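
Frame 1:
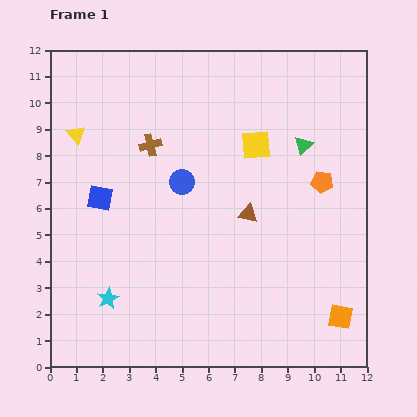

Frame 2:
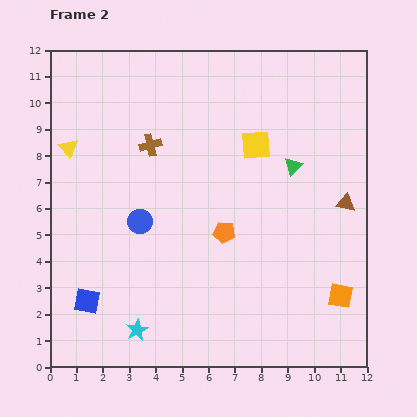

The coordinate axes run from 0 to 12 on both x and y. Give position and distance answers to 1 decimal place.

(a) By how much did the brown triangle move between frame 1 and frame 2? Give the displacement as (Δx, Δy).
(3.7, 0.4)

The brown triangle was at (7.5, 5.8) in frame 1 and (11.2, 6.2) in frame 2.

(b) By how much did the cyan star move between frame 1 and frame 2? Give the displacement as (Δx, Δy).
(1.1, -1.2)

The cyan star was at (2.2, 2.6) in frame 1 and (3.3, 1.4) in frame 2.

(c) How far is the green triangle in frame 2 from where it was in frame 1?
0.9

The green triangle moved from (9.6, 8.4) to (9.2, 7.6), a distance of √(0.4² + 0.8²) ≈ 0.9.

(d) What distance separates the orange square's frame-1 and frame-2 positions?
0.8

The orange square moved from (11.0, 1.9) to (11.0, 2.7), a distance of √(0.0² + 0.8²) ≈ 0.8.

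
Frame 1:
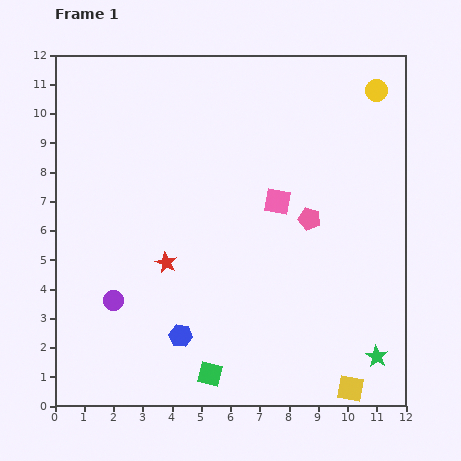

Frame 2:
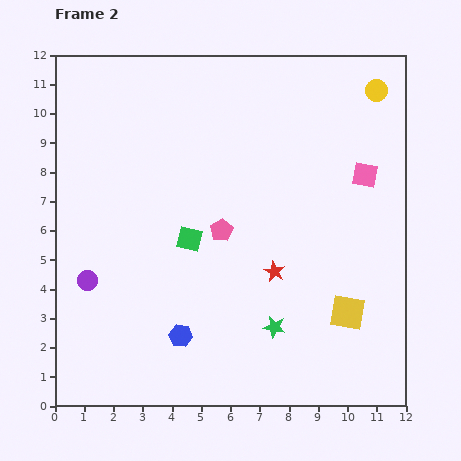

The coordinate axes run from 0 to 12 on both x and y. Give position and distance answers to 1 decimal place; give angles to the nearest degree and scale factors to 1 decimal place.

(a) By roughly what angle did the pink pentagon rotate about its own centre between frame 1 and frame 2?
27° clockwise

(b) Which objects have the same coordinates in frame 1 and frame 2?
the blue hexagon, the yellow circle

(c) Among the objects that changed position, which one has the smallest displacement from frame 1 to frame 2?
the purple circle

(moved 1.1)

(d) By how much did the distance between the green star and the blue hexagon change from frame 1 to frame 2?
-3.5

Distance in frame 1: 6.7. Distance in frame 2: 3.2.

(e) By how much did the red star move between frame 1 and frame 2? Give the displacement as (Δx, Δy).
(3.7, -0.3)

The red star was at (3.8, 4.9) in frame 1 and (7.5, 4.6) in frame 2.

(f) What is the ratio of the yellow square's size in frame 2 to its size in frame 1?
1.3×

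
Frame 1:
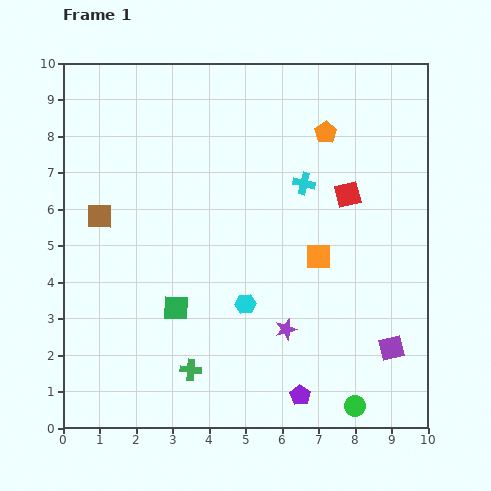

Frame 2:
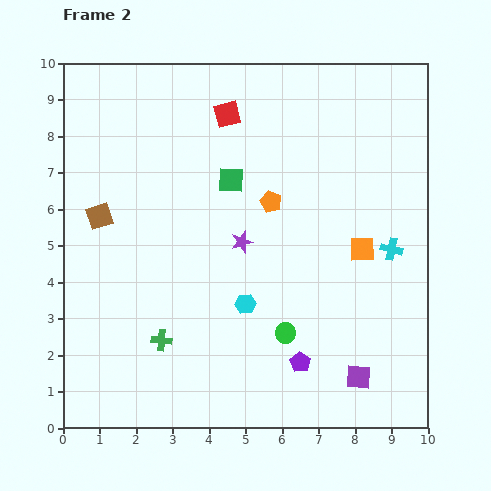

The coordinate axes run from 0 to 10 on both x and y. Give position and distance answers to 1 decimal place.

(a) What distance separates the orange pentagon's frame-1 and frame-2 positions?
2.4

The orange pentagon moved from (7.2, 8.1) to (5.7, 6.2), a distance of √(1.5² + 1.9²) ≈ 2.4.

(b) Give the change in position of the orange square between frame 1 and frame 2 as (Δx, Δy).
(1.2, 0.2)

The orange square was at (7.0, 4.7) in frame 1 and (8.2, 4.9) in frame 2.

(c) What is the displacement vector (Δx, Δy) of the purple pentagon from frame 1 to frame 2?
(0.0, 0.9)

The purple pentagon was at (6.5, 0.9) in frame 1 and (6.5, 1.8) in frame 2.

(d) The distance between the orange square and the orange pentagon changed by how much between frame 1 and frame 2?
-0.6

Distance in frame 1: 3.4. Distance in frame 2: 2.8.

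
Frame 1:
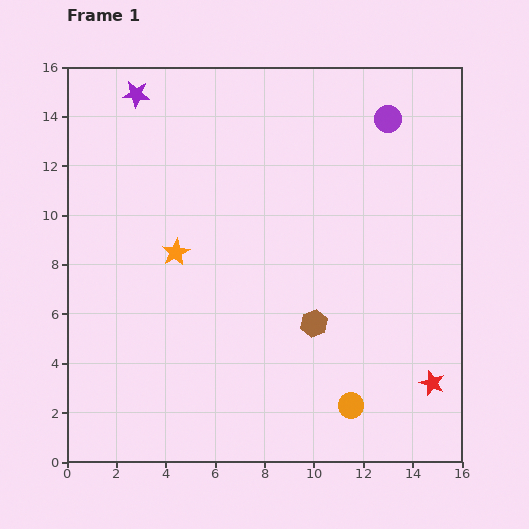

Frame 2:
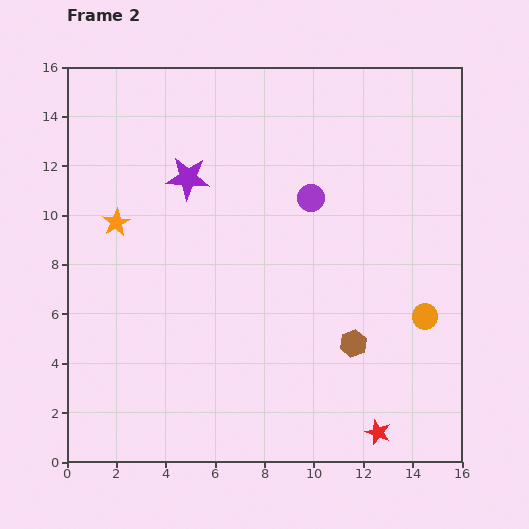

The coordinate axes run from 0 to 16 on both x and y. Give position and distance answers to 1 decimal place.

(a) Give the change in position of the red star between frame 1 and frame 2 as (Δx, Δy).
(-2.2, -2.0)

The red star was at (14.8, 3.2) in frame 1 and (12.6, 1.2) in frame 2.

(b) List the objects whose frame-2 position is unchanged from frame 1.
none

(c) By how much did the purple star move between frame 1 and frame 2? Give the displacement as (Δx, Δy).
(2.1, -3.4)

The purple star was at (2.8, 14.9) in frame 1 and (4.9, 11.5) in frame 2.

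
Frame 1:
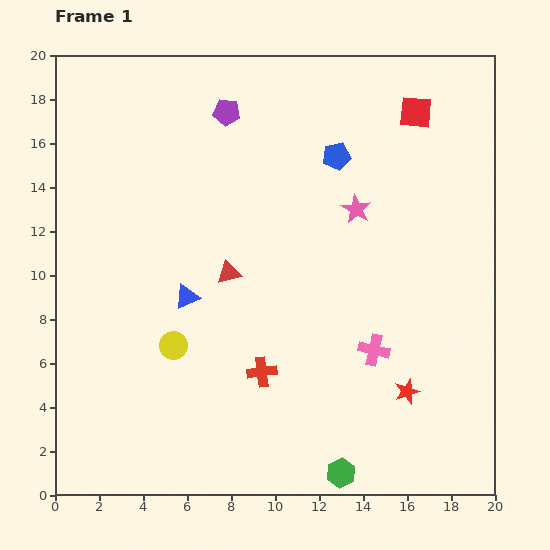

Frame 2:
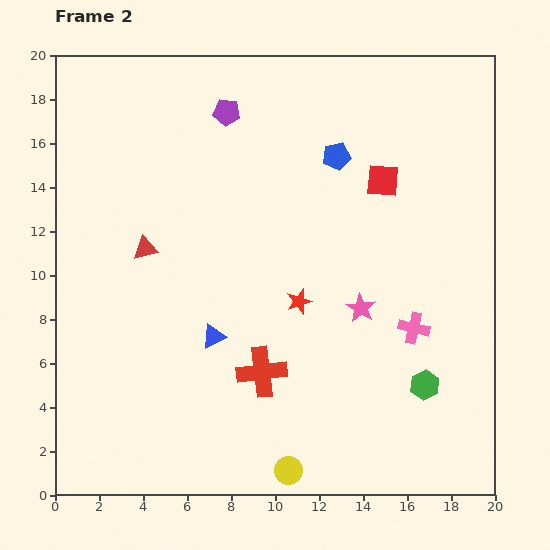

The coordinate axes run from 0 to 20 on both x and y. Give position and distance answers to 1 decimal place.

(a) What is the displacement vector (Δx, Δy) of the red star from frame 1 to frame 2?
(-4.9, 4.1)

The red star was at (16.0, 4.7) in frame 1 and (11.1, 8.8) in frame 2.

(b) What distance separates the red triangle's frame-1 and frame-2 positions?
4.0

The red triangle moved from (7.9, 10.1) to (4.1, 11.2), a distance of √(3.8² + 1.1²) ≈ 4.0.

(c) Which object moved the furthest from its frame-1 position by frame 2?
the yellow circle

(moved 7.7; next 6.4)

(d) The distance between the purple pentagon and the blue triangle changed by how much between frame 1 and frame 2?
+1.6

Distance in frame 1: 8.6. Distance in frame 2: 10.2.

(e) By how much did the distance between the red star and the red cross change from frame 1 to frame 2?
-3.1

Distance in frame 1: 6.7. Distance in frame 2: 3.6.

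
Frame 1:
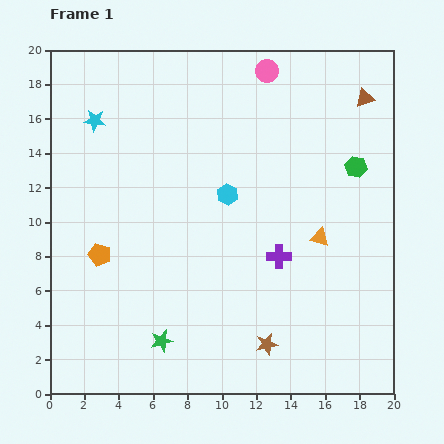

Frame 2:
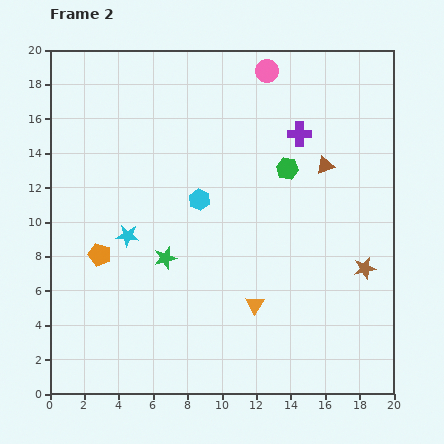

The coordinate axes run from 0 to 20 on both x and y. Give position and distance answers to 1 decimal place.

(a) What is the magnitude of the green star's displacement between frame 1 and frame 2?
4.8

The green star moved from (6.5, 3.1) to (6.7, 7.9), a distance of √(0.2² + 4.8²) ≈ 4.8.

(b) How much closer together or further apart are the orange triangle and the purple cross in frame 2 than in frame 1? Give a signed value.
+7.6

Distance in frame 1: 2.6. Distance in frame 2: 10.2.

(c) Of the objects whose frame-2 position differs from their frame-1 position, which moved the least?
the cyan hexagon

(moved 1.6)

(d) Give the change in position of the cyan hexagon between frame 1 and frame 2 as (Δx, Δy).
(-1.6, -0.3)

The cyan hexagon was at (10.3, 11.6) in frame 1 and (8.7, 11.3) in frame 2.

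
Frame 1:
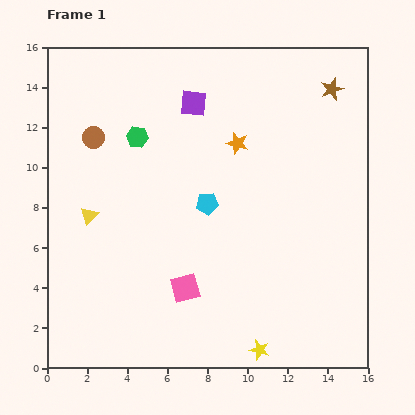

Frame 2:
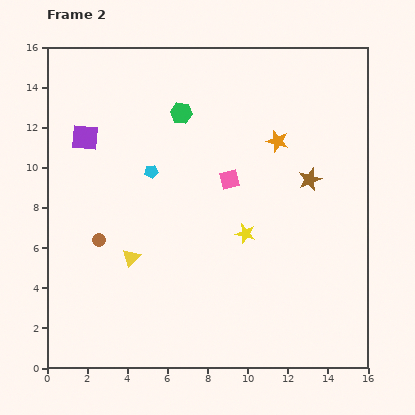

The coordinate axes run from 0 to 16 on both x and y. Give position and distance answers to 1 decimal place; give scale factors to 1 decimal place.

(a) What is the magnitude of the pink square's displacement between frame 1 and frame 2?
5.8

The pink square moved from (6.9, 4.0) to (9.1, 9.4), a distance of √(2.2² + 5.4²) ≈ 5.8.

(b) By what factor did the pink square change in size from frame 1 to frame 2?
0.7×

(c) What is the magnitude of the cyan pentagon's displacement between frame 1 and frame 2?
3.2

The cyan pentagon moved from (8.0, 8.2) to (5.2, 9.8), a distance of √(2.8² + 1.6²) ≈ 3.2.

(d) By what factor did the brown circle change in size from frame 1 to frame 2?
0.6×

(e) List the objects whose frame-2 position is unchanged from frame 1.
none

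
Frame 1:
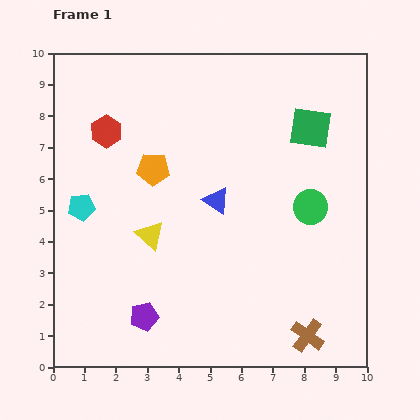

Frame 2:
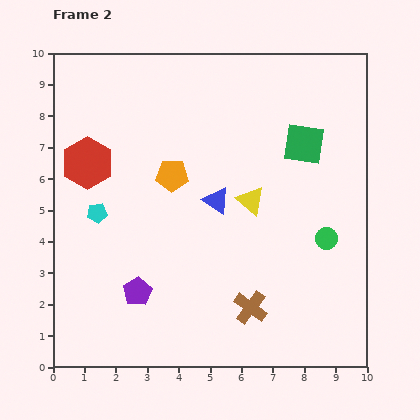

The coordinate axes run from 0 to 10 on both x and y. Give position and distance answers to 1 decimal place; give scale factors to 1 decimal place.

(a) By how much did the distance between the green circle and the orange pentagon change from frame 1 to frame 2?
+0.2

Distance in frame 1: 5.1. Distance in frame 2: 5.3.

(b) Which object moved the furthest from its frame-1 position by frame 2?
the yellow triangle

(moved 3.4; next 2.0)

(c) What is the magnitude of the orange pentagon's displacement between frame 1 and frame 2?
0.6

The orange pentagon moved from (3.2, 6.3) to (3.8, 6.1), a distance of √(0.6² + 0.2²) ≈ 0.6.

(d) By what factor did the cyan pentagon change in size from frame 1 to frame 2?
0.7×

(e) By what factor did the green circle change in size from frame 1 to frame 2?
0.6×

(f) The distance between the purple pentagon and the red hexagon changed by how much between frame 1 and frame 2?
-1.6

Distance in frame 1: 6.0. Distance in frame 2: 4.4.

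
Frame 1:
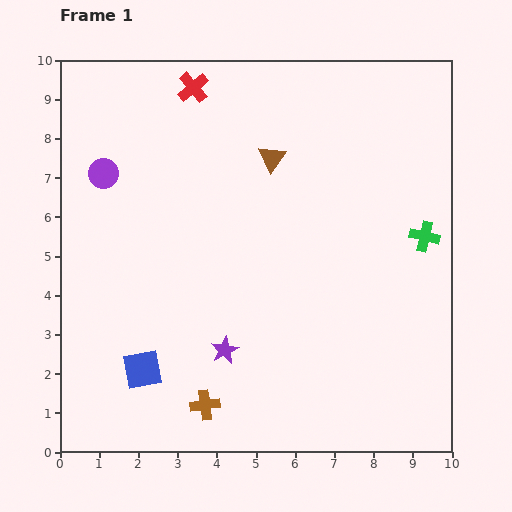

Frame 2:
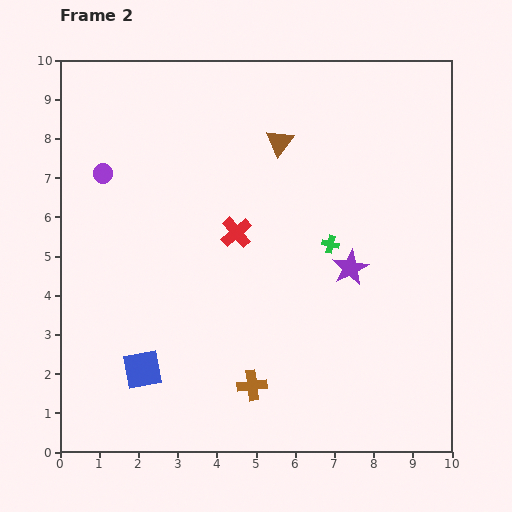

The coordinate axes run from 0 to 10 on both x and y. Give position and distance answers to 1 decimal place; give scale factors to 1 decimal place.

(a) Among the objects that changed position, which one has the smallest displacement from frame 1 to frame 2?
the brown triangle

(moved 0.4)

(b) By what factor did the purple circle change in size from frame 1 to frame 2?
0.7×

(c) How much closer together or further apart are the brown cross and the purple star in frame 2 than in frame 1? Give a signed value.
+2.4

Distance in frame 1: 1.5. Distance in frame 2: 3.9.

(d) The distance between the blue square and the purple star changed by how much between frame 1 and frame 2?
+3.7

Distance in frame 1: 2.2. Distance in frame 2: 5.9.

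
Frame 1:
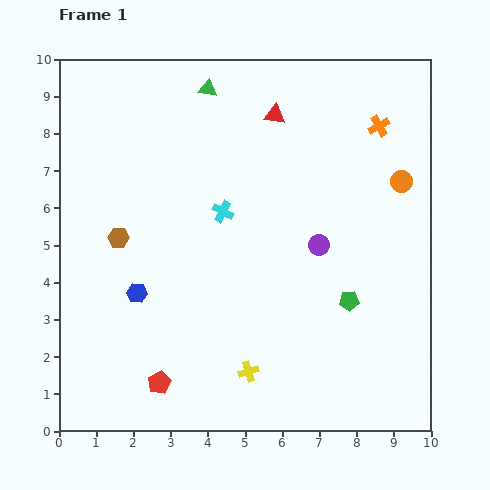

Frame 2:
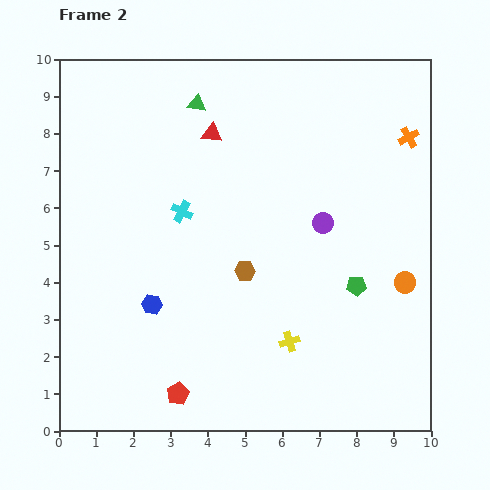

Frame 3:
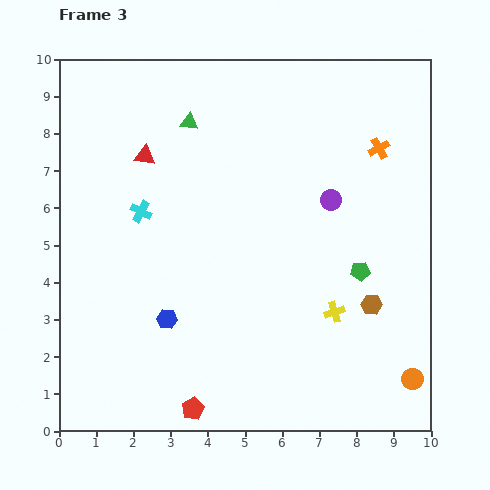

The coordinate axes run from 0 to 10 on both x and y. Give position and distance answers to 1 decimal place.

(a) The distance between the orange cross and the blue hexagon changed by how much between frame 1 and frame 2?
+0.3

Distance in frame 1: 7.9. Distance in frame 2: 8.2.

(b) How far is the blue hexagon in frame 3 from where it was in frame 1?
1.1

The blue hexagon moved from (2.1, 3.7) to (2.9, 3.0), a distance of √(0.8² + 0.7²) ≈ 1.1.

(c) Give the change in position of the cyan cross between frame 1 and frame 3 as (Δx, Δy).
(-2.2, 0.0)

The cyan cross was at (4.4, 5.9) in frame 1 and (2.2, 5.9) in frame 3.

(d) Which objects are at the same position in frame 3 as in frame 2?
none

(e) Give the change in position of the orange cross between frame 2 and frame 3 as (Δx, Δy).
(-0.8, -0.3)

The orange cross was at (9.4, 7.9) in frame 2 and (8.6, 7.6) in frame 3.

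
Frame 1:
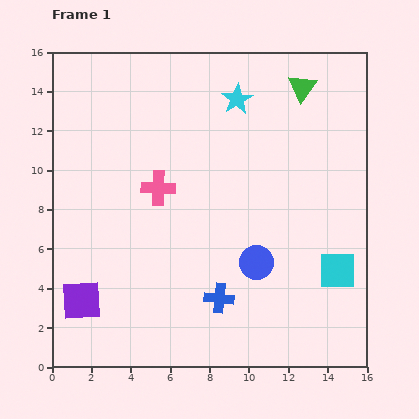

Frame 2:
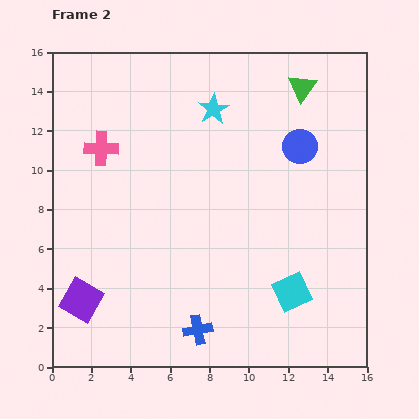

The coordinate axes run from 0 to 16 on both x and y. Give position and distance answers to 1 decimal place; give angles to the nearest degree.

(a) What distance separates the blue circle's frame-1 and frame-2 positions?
6.3

The blue circle moved from (10.4, 5.3) to (12.6, 11.2), a distance of √(2.2² + 5.9²) ≈ 6.3.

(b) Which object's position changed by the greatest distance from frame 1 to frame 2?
the blue circle

(moved 6.3; next 3.5)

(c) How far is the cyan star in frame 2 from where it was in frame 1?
1.3

The cyan star moved from (9.4, 13.6) to (8.2, 13.1), a distance of √(1.2² + 0.5²) ≈ 1.3.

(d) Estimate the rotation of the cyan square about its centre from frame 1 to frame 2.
25° counter-clockwise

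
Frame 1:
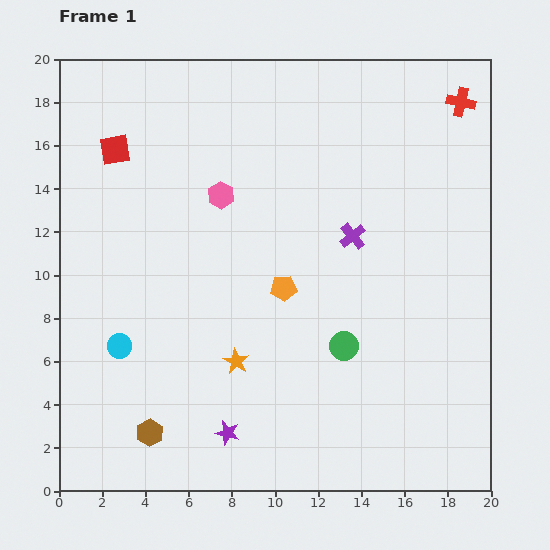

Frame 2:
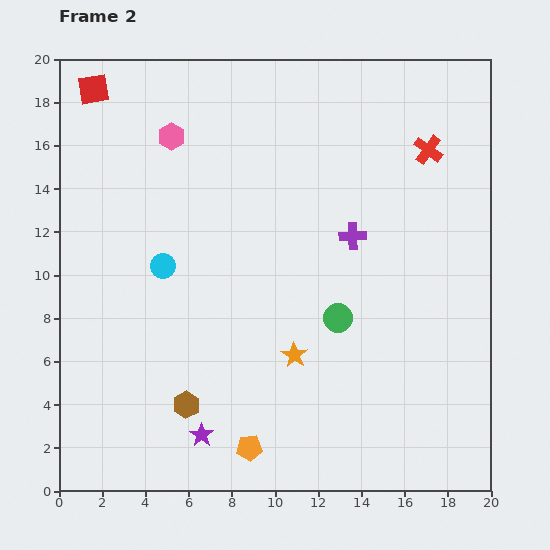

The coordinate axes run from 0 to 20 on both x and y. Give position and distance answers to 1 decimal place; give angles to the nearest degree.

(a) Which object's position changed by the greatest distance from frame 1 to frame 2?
the orange pentagon

(moved 7.6; next 4.2)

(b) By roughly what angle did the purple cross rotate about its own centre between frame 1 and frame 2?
37° clockwise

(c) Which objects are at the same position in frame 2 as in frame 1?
the purple cross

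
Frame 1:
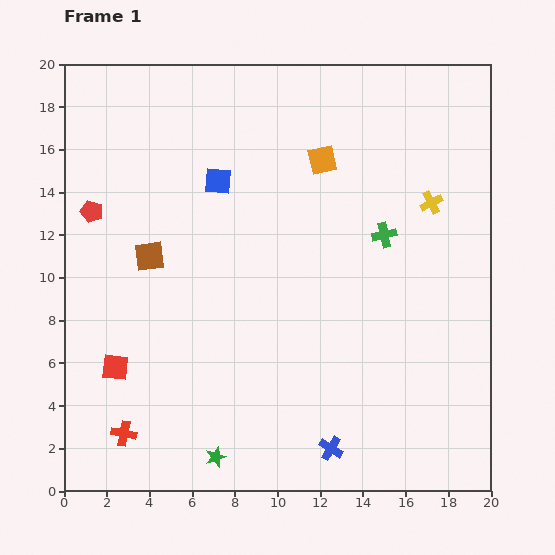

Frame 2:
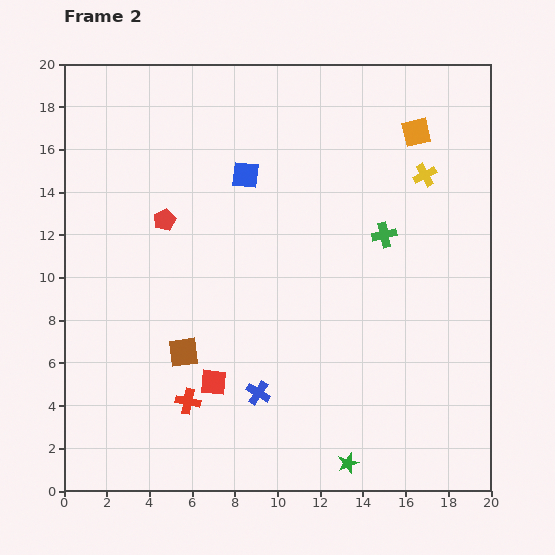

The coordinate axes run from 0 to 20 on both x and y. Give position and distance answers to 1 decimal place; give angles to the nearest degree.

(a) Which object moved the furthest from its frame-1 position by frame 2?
the green star

(moved 6.2; next 4.8)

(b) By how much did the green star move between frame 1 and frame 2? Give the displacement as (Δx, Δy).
(6.2, -0.3)

The green star was at (7.1, 1.6) in frame 1 and (13.3, 1.3) in frame 2.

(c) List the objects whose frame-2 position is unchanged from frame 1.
the green cross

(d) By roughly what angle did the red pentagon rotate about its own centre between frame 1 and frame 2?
30° clockwise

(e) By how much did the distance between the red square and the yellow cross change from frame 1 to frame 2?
-2.8

Distance in frame 1: 16.7. Distance in frame 2: 13.9.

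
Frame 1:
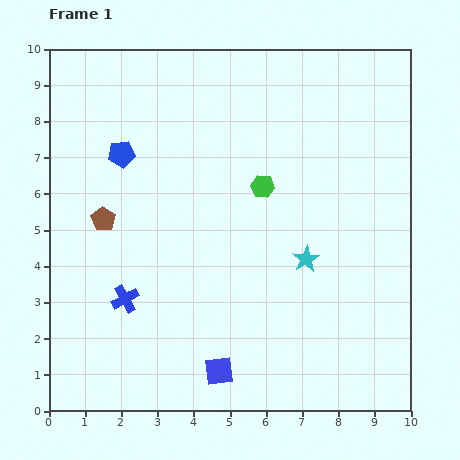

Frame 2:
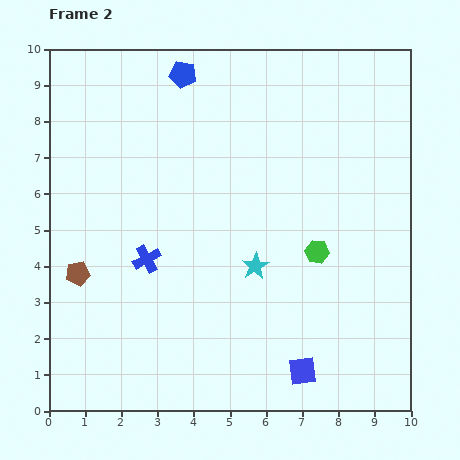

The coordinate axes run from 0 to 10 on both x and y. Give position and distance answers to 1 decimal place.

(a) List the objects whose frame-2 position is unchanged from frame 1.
none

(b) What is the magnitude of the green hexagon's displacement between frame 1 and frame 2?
2.3

The green hexagon moved from (5.9, 6.2) to (7.4, 4.4), a distance of √(1.5² + 1.8²) ≈ 2.3.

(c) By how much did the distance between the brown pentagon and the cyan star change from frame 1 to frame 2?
-0.8

Distance in frame 1: 5.7. Distance in frame 2: 4.9.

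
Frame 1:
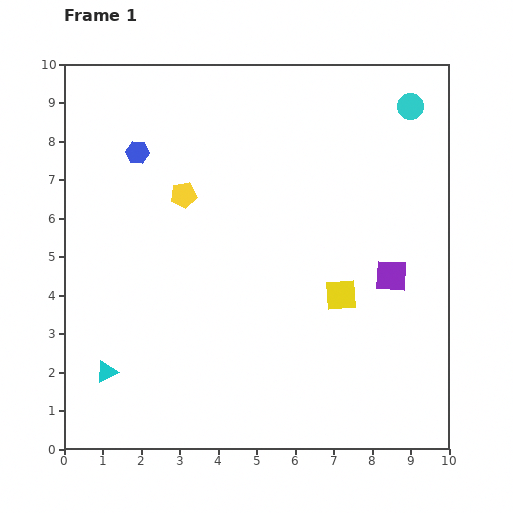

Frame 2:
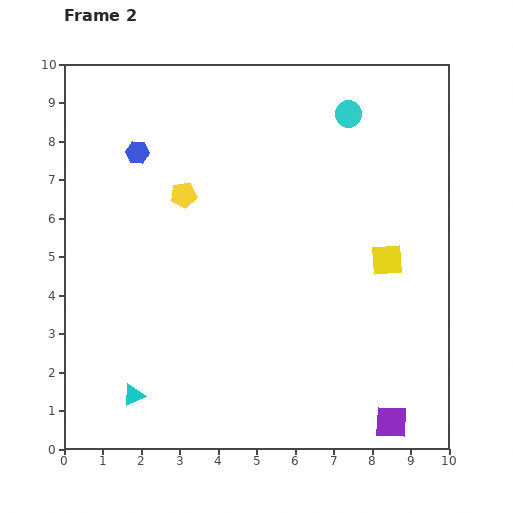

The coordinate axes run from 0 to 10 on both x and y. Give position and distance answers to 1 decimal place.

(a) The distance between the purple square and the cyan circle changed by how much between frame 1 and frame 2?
+3.7

Distance in frame 1: 4.4. Distance in frame 2: 8.1.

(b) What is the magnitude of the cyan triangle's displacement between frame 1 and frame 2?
0.9

The cyan triangle moved from (1.1, 2.0) to (1.8, 1.4), a distance of √(0.7² + 0.6²) ≈ 0.9.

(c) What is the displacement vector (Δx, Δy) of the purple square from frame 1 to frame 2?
(0.0, -3.8)

The purple square was at (8.5, 4.5) in frame 1 and (8.5, 0.7) in frame 2.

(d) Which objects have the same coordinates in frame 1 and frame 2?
the blue hexagon, the yellow pentagon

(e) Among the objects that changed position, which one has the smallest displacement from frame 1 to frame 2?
the cyan triangle

(moved 0.9)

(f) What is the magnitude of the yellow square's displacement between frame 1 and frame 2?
1.5

The yellow square moved from (7.2, 4.0) to (8.4, 4.9), a distance of √(1.2² + 0.9²) ≈ 1.5.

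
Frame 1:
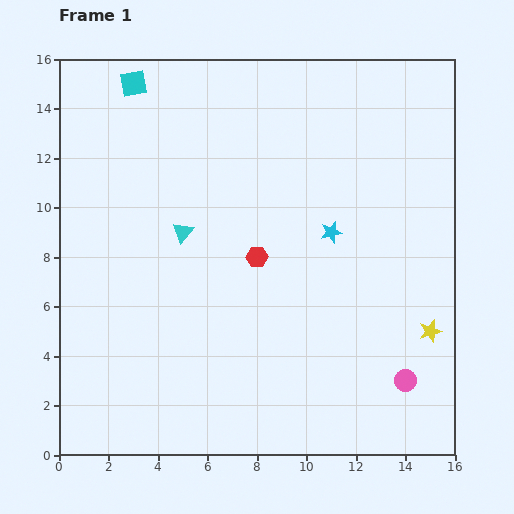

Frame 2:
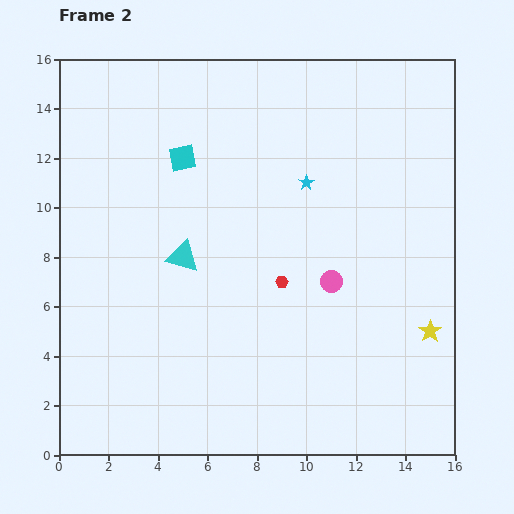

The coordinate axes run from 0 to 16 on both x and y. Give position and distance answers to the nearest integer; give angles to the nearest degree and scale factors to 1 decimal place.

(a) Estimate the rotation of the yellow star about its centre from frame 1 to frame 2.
17° counter-clockwise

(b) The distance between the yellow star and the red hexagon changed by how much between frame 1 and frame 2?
-2

Distance in frame 1: 8. Distance in frame 2: 6.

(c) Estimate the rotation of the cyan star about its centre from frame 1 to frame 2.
19° counter-clockwise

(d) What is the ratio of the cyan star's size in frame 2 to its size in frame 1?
0.7×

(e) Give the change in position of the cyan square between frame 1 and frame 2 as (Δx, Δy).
(2, -3)

The cyan square was at (3, 15) in frame 1 and (5, 12) in frame 2.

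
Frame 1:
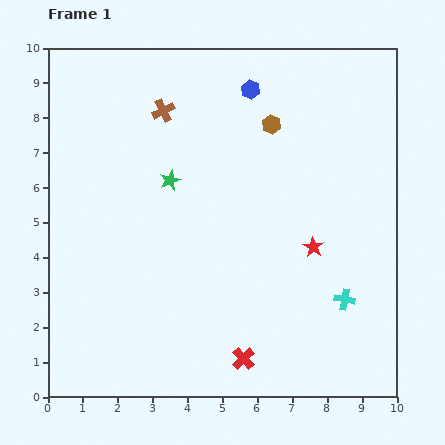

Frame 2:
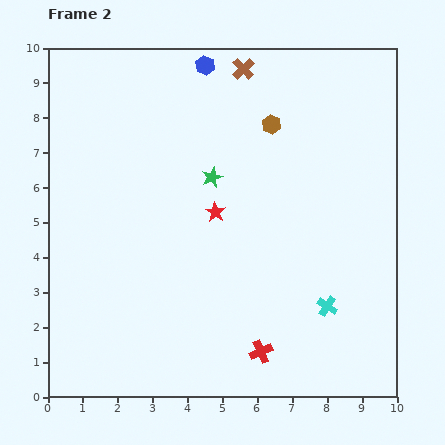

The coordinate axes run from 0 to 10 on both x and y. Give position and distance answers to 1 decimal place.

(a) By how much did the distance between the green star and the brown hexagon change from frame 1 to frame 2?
-1.0

Distance in frame 1: 3.3. Distance in frame 2: 2.3.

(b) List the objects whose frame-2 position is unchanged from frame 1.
the brown hexagon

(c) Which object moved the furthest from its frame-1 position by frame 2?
the red star

(moved 3.0; next 2.6)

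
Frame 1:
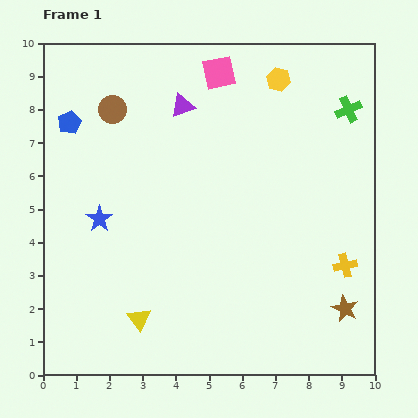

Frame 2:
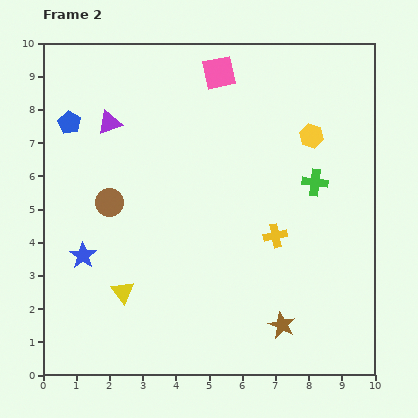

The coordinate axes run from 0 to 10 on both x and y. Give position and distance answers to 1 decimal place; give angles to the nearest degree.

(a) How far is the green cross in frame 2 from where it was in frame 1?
2.4

The green cross moved from (9.2, 8.0) to (8.2, 5.8), a distance of √(1.0² + 2.2²) ≈ 2.4.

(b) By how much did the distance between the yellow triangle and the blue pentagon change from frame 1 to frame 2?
-1.0

Distance in frame 1: 6.3. Distance in frame 2: 5.3.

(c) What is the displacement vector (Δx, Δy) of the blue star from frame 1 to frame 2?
(-0.5, -1.1)

The blue star was at (1.7, 4.7) in frame 1 and (1.2, 3.6) in frame 2.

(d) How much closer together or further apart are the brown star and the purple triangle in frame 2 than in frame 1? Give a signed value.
+0.2

Distance in frame 1: 7.8. Distance in frame 2: 8.0.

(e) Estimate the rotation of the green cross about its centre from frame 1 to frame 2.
31° clockwise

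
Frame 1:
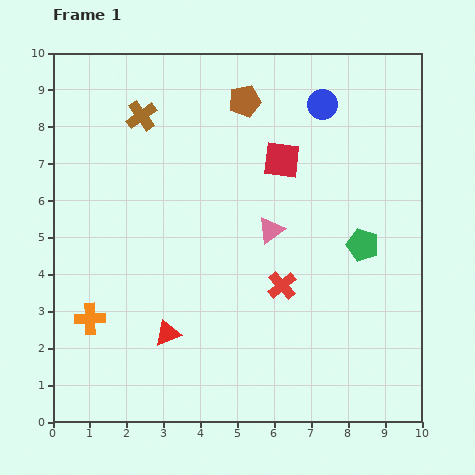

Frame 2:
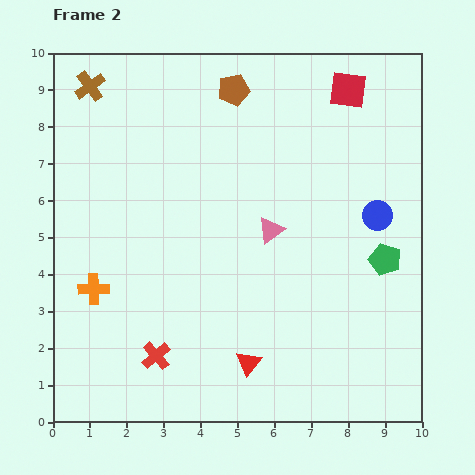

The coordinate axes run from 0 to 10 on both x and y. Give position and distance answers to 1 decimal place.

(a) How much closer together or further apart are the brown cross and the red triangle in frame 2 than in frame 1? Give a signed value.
+2.7

Distance in frame 1: 5.9. Distance in frame 2: 8.6.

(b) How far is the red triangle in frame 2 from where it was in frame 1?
2.3

The red triangle moved from (3.1, 2.4) to (5.3, 1.6), a distance of √(2.2² + 0.8²) ≈ 2.3.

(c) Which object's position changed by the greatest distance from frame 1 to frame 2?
the red cross

(moved 3.9; next 3.4)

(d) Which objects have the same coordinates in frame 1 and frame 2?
the pink triangle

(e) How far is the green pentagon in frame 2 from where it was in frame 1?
0.7

The green pentagon moved from (8.4, 4.8) to (9.0, 4.4), a distance of √(0.6² + 0.4²) ≈ 0.7.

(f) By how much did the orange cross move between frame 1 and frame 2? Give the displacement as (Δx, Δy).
(0.1, 0.8)

The orange cross was at (1.0, 2.8) in frame 1 and (1.1, 3.6) in frame 2.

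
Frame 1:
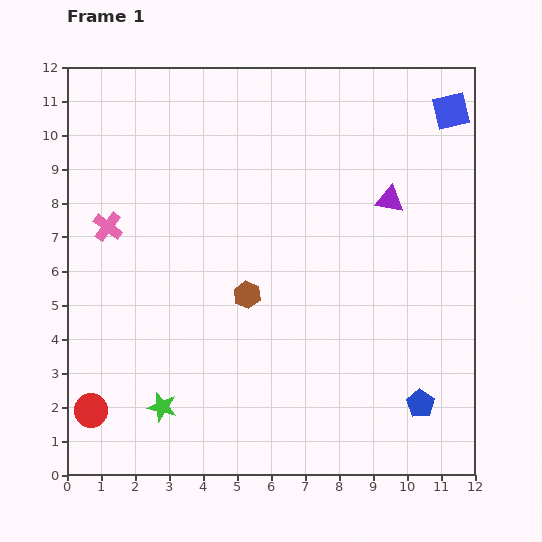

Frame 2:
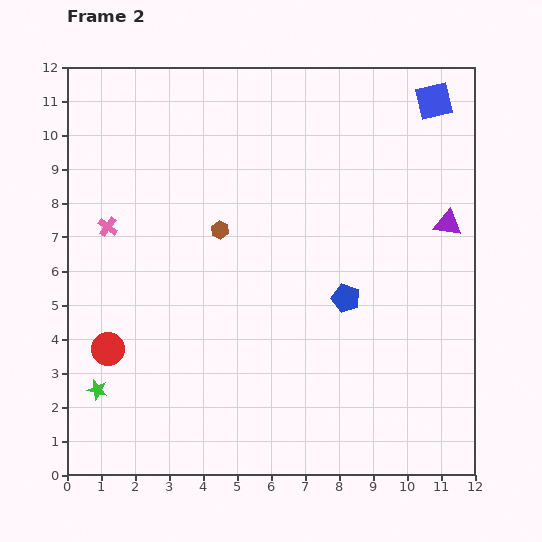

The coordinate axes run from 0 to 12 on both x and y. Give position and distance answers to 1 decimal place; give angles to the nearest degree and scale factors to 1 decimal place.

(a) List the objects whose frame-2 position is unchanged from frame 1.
the pink cross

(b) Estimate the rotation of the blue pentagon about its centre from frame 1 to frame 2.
15° counter-clockwise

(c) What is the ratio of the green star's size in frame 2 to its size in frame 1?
0.7×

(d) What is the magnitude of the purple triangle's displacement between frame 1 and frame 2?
1.8

The purple triangle moved from (9.5, 8.1) to (11.2, 7.4), a distance of √(1.7² + 0.7²) ≈ 1.8.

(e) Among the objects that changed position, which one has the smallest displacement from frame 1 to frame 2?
the blue square

(moved 0.6)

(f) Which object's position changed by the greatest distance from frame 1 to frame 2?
the blue pentagon

(moved 3.8; next 2.1)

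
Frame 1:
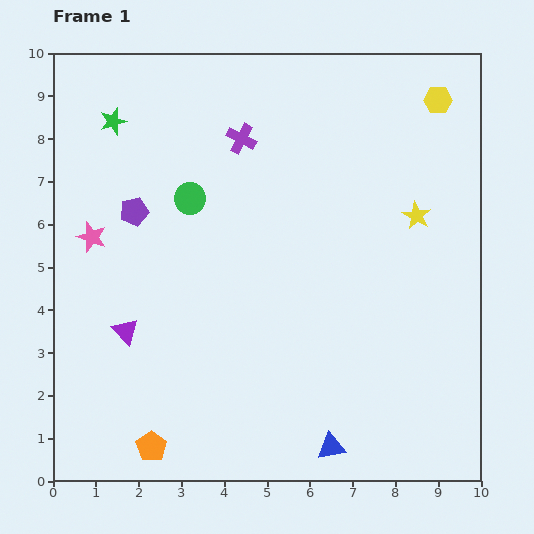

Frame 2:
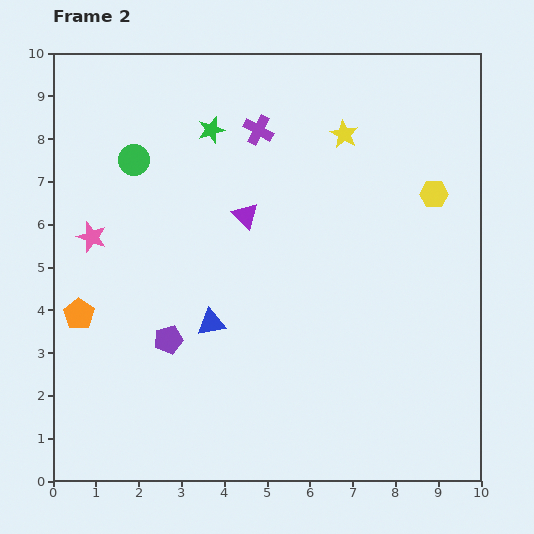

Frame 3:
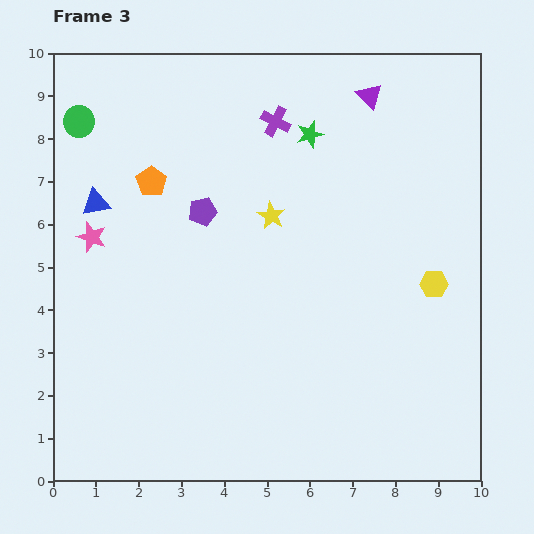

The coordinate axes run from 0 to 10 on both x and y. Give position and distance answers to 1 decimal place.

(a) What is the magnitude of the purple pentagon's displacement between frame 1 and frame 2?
3.1

The purple pentagon moved from (1.9, 6.3) to (2.7, 3.3), a distance of √(0.8² + 3.0²) ≈ 3.1.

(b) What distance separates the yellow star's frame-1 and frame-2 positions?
2.5

The yellow star moved from (8.5, 6.2) to (6.8, 8.1), a distance of √(1.7² + 1.9²) ≈ 2.5.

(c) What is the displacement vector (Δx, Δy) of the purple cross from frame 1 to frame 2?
(0.4, 0.2)

The purple cross was at (4.4, 8.0) in frame 1 and (4.8, 8.2) in frame 2.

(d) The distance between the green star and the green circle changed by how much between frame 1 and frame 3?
+2.9

Distance in frame 1: 2.5. Distance in frame 3: 5.4.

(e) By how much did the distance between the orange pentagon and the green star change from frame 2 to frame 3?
-1.4

Distance in frame 2: 5.3. Distance in frame 3: 3.9.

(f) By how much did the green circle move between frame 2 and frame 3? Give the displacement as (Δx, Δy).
(-1.3, 0.9)

The green circle was at (1.9, 7.5) in frame 2 and (0.6, 8.4) in frame 3.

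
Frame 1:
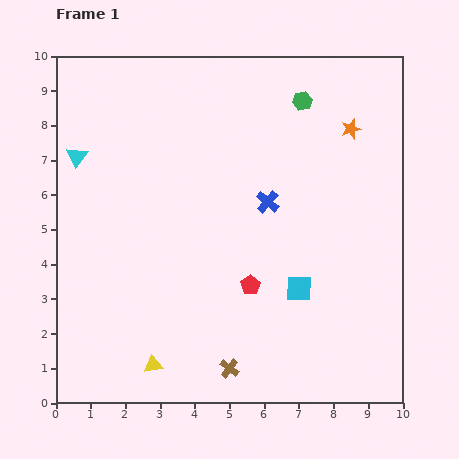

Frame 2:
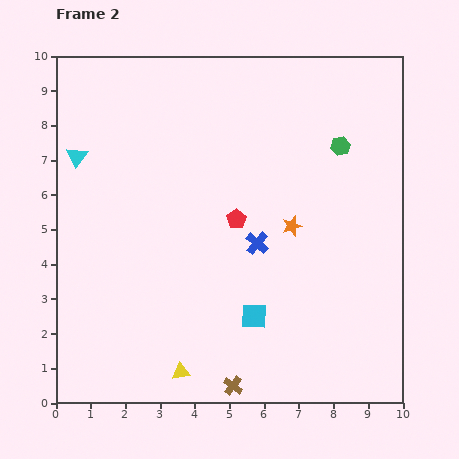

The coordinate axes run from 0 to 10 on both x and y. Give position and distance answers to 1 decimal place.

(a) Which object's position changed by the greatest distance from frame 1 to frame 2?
the orange star

(moved 3.3; next 1.9)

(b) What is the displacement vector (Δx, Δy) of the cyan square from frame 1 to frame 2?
(-1.3, -0.8)

The cyan square was at (7.0, 3.3) in frame 1 and (5.7, 2.5) in frame 2.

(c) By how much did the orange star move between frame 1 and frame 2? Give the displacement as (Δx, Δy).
(-1.7, -2.8)

The orange star was at (8.5, 7.9) in frame 1 and (6.8, 5.1) in frame 2.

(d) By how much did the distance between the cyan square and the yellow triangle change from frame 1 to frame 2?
-2.1

Distance in frame 1: 4.7. Distance in frame 2: 2.6.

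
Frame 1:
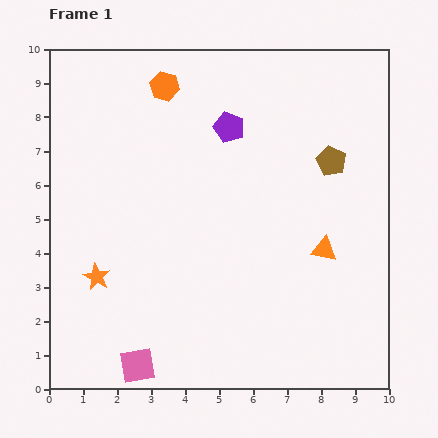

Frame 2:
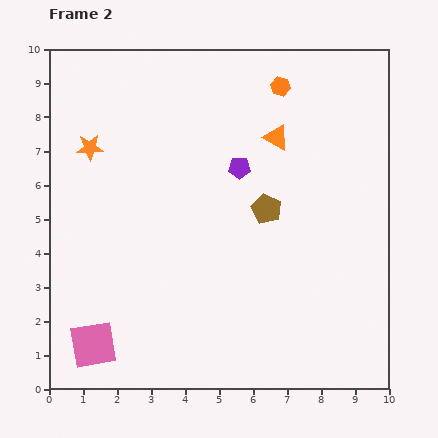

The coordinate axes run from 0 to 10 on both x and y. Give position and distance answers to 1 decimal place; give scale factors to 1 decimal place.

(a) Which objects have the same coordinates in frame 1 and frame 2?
none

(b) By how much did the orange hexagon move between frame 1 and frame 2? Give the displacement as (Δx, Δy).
(3.4, 0.0)

The orange hexagon was at (3.4, 8.9) in frame 1 and (6.8, 8.9) in frame 2.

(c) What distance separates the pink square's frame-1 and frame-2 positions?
1.4

The pink square moved from (2.6, 0.7) to (1.3, 1.3), a distance of √(1.3² + 0.6²) ≈ 1.4.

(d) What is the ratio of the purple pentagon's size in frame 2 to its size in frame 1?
0.7×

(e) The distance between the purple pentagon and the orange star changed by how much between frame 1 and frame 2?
-1.5

Distance in frame 1: 5.9. Distance in frame 2: 4.4.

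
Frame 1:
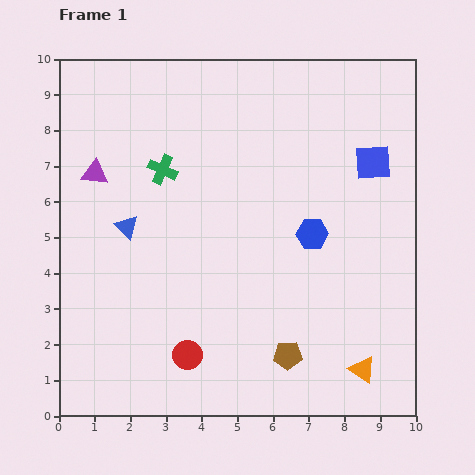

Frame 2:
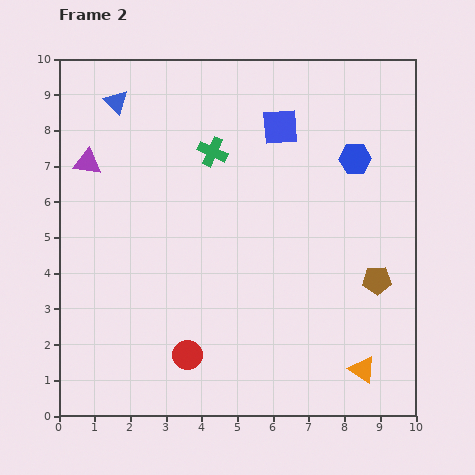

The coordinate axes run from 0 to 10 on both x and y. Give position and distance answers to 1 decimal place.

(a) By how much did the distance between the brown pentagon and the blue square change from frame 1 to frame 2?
-0.8

Distance in frame 1: 5.9. Distance in frame 2: 5.1.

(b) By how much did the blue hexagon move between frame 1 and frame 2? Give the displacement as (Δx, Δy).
(1.2, 2.1)

The blue hexagon was at (7.1, 5.1) in frame 1 and (8.3, 7.2) in frame 2.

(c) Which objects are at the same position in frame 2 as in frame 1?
the orange triangle, the red circle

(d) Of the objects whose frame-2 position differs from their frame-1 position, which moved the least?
the purple triangle

(moved 0.4)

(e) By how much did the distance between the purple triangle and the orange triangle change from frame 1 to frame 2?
+0.3

Distance in frame 1: 9.3. Distance in frame 2: 9.6.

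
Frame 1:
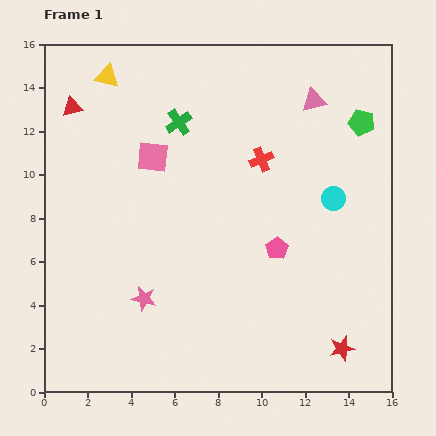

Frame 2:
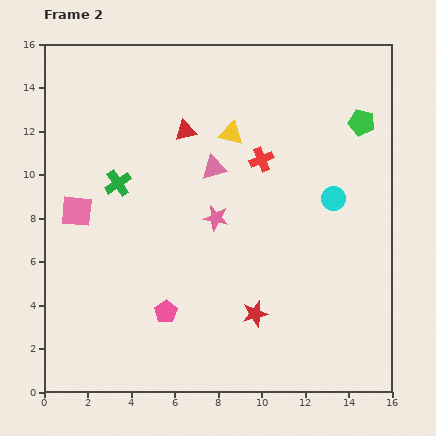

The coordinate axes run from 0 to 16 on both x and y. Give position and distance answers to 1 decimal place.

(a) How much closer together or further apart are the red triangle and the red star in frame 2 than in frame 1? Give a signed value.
-7.6

Distance in frame 1: 16.6. Distance in frame 2: 9.0.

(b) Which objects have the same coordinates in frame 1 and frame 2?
the cyan circle, the red cross, the green pentagon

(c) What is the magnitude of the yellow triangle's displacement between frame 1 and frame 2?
6.3

The yellow triangle moved from (2.9, 14.5) to (8.6, 11.9), a distance of √(5.7² + 2.6²) ≈ 6.3.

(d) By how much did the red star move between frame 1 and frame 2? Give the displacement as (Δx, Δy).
(-4.0, 1.6)

The red star was at (13.7, 2.0) in frame 1 and (9.7, 3.6) in frame 2.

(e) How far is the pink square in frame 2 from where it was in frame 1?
4.3

The pink square moved from (5.0, 10.8) to (1.5, 8.3), a distance of √(3.5² + 2.5²) ≈ 4.3.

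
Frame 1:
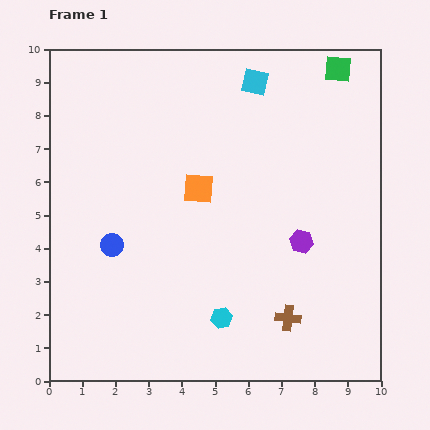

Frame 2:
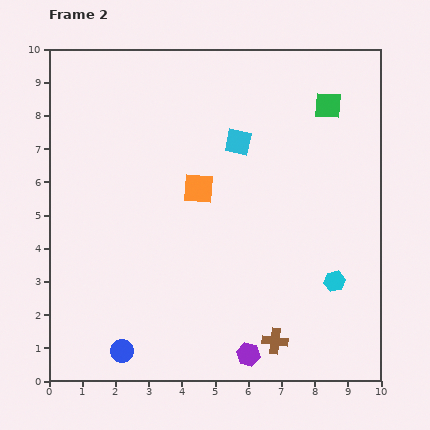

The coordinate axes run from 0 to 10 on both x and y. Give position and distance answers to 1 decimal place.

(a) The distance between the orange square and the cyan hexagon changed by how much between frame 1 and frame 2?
+1.0

Distance in frame 1: 4.0. Distance in frame 2: 5.0.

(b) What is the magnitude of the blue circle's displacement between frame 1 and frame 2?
3.2

The blue circle moved from (1.9, 4.1) to (2.2, 0.9), a distance of √(0.3² + 3.2²) ≈ 3.2.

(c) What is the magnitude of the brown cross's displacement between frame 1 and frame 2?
0.8

The brown cross moved from (7.2, 1.9) to (6.8, 1.2), a distance of √(0.4² + 0.7²) ≈ 0.8.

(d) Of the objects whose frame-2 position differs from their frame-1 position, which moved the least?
the brown cross

(moved 0.8)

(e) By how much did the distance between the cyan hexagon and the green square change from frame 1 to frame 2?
-3.0

Distance in frame 1: 8.3. Distance in frame 2: 5.3.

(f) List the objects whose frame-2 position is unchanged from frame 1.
the orange square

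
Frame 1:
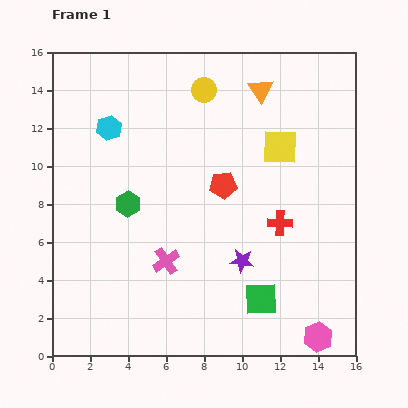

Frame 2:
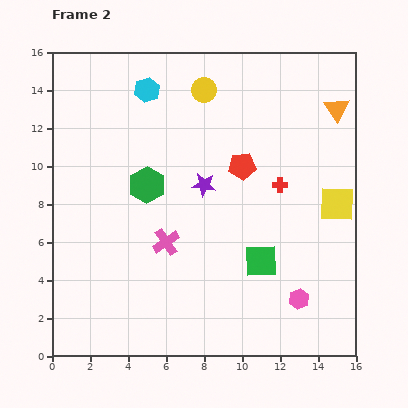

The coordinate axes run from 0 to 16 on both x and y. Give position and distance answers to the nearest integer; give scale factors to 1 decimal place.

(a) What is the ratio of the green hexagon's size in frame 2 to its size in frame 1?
1.4×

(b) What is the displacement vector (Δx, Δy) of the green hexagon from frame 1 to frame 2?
(1, 1)

The green hexagon was at (4, 8) in frame 1 and (5, 9) in frame 2.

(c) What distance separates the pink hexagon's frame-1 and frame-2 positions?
2

The pink hexagon moved from (14, 1) to (13, 3), a distance of √(1² + 2²) ≈ 2.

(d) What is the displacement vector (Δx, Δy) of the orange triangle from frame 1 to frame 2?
(4, -1)

The orange triangle was at (11, 14) in frame 1 and (15, 13) in frame 2.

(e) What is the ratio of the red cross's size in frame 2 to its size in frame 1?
0.6×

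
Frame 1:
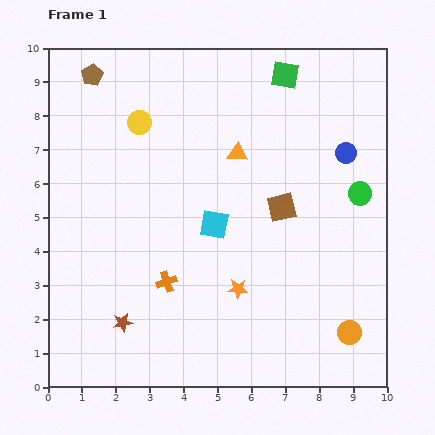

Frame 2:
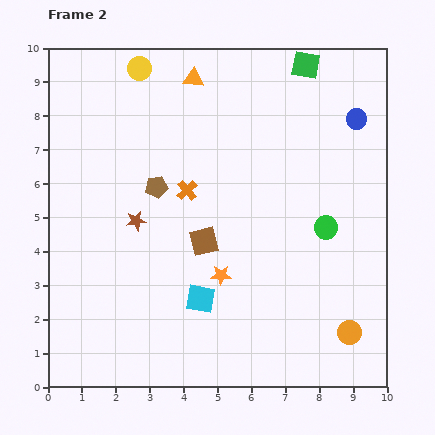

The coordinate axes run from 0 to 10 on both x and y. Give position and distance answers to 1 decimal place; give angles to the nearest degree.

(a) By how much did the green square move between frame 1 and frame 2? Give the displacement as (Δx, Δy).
(0.6, 0.3)

The green square was at (7.0, 9.2) in frame 1 and (7.6, 9.5) in frame 2.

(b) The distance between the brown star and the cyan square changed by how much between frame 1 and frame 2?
-1.0

Distance in frame 1: 4.0. Distance in frame 2: 3.0.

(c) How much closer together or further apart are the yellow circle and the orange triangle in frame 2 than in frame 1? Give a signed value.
-1.4

Distance in frame 1: 3.0. Distance in frame 2: 1.6.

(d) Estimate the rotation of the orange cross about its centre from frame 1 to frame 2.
22° counter-clockwise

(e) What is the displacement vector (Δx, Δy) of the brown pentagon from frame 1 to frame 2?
(1.9, -3.3)

The brown pentagon was at (1.3, 9.2) in frame 1 and (3.2, 5.9) in frame 2.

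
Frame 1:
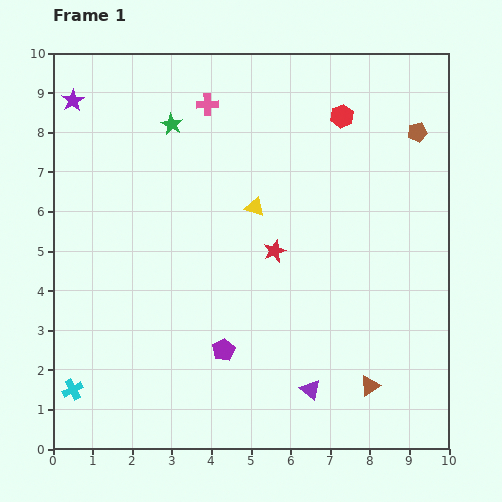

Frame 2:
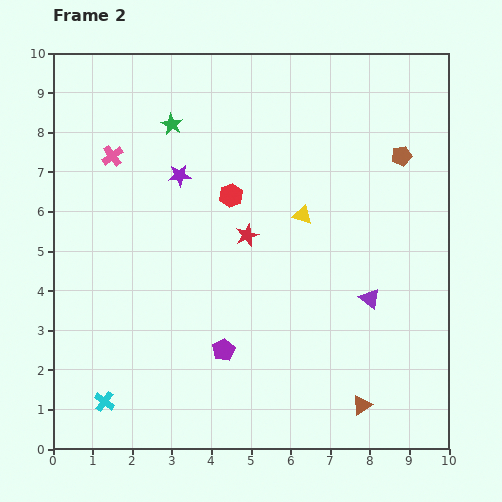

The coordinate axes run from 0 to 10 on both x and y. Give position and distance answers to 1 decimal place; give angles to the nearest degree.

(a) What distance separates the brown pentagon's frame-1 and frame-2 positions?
0.7

The brown pentagon moved from (9.2, 8.0) to (8.8, 7.4), a distance of √(0.4² + 0.6²) ≈ 0.7.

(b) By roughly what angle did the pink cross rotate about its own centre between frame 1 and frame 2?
34° counter-clockwise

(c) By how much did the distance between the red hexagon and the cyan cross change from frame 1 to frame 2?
-3.6

Distance in frame 1: 9.7. Distance in frame 2: 6.1.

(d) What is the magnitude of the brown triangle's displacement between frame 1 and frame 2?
0.5

The brown triangle moved from (8.0, 1.6) to (7.8, 1.1), a distance of √(0.2² + 0.5²) ≈ 0.5.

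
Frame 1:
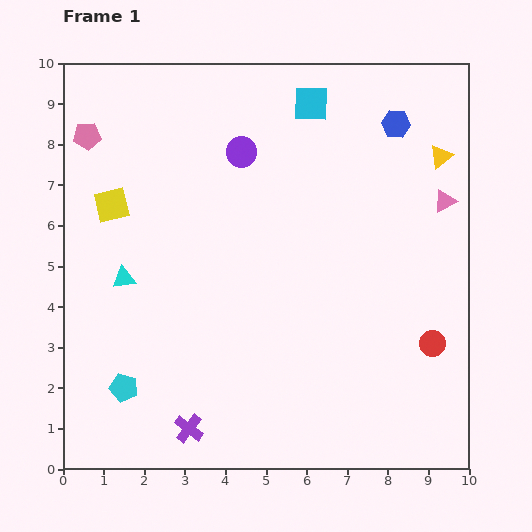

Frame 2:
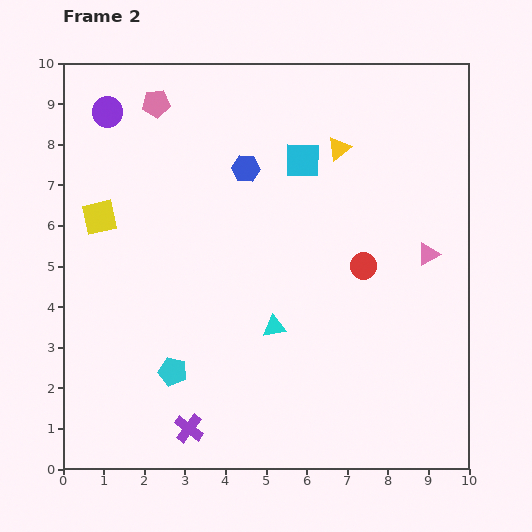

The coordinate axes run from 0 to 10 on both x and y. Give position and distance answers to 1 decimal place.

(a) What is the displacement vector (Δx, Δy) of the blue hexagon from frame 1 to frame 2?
(-3.7, -1.1)

The blue hexagon was at (8.2, 8.5) in frame 1 and (4.5, 7.4) in frame 2.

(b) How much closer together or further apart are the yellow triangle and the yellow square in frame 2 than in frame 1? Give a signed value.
-2.1

Distance in frame 1: 8.2. Distance in frame 2: 6.1.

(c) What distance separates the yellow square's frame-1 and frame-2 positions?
0.4

The yellow square moved from (1.2, 6.5) to (0.9, 6.2), a distance of √(0.3² + 0.3²) ≈ 0.4.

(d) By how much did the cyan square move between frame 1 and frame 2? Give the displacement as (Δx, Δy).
(-0.2, -1.4)

The cyan square was at (6.1, 9.0) in frame 1 and (5.9, 7.6) in frame 2.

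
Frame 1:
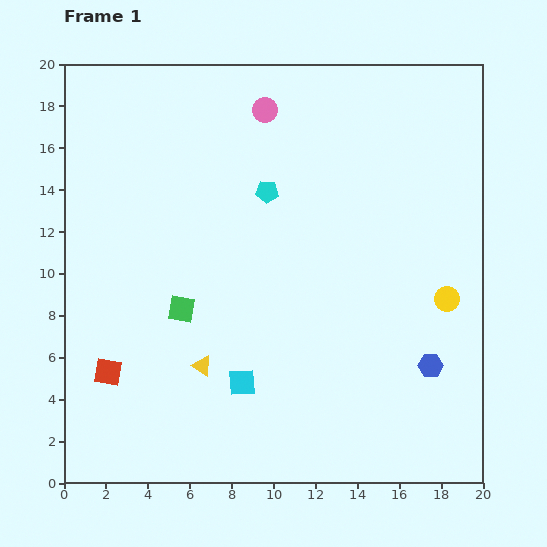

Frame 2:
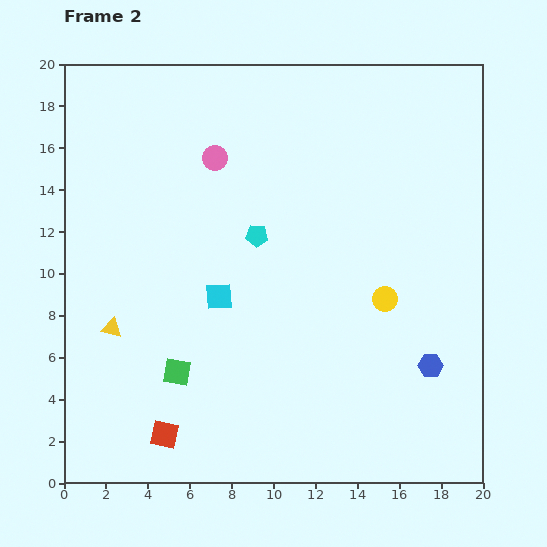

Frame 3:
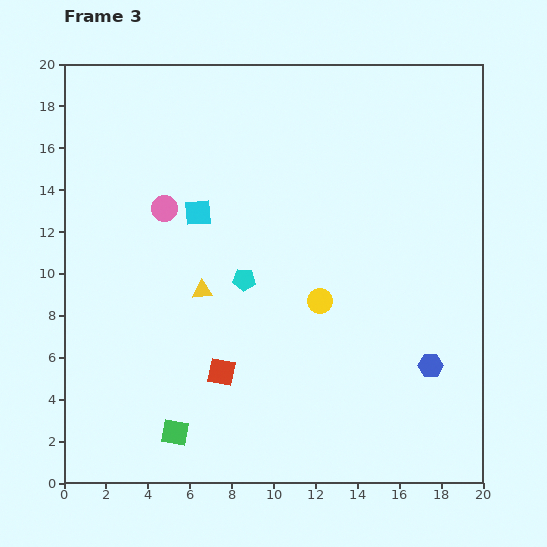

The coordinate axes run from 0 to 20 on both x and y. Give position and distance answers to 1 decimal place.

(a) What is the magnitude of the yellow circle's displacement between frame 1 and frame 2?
3.0

The yellow circle moved from (18.3, 8.8) to (15.3, 8.8), a distance of √(3.0² + 0.0²) ≈ 3.0.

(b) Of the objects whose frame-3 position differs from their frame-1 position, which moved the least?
the yellow triangle

(moved 3.6)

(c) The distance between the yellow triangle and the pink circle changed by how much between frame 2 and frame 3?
-5.2

Distance in frame 2: 9.5. Distance in frame 3: 4.3.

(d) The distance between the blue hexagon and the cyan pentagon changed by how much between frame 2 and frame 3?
-0.6

Distance in frame 2: 10.4. Distance in frame 3: 9.8.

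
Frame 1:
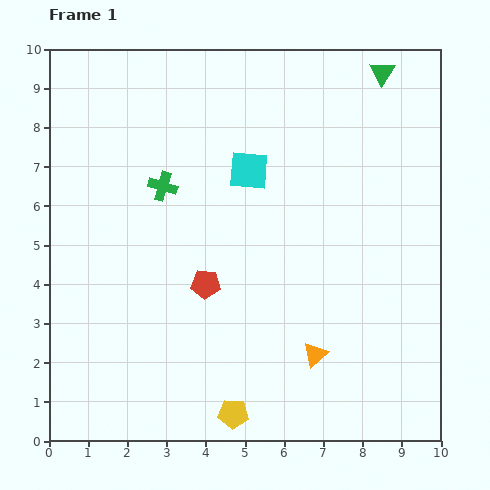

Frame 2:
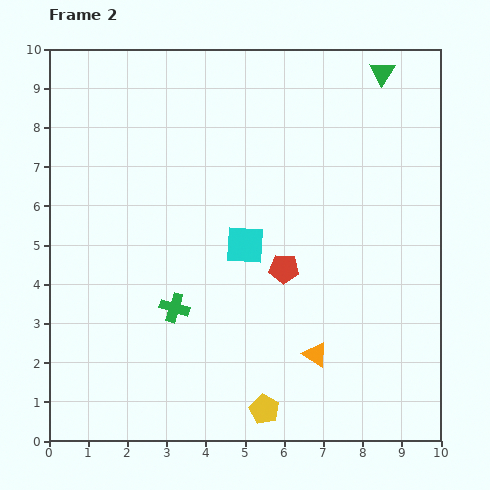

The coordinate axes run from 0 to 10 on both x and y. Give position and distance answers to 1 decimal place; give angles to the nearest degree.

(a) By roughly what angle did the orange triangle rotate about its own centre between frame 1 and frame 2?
45° counter-clockwise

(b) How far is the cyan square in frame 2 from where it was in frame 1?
1.9

The cyan square moved from (5.1, 6.9) to (5.0, 5.0), a distance of √(0.1² + 1.9²) ≈ 1.9.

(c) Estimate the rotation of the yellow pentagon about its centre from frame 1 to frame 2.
24° clockwise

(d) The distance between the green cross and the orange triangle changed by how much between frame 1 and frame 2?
-2.0

Distance in frame 1: 5.8. Distance in frame 2: 3.8.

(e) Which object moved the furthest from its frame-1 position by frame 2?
the green cross

(moved 3.1; next 2.0)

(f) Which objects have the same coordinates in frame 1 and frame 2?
the green triangle, the orange triangle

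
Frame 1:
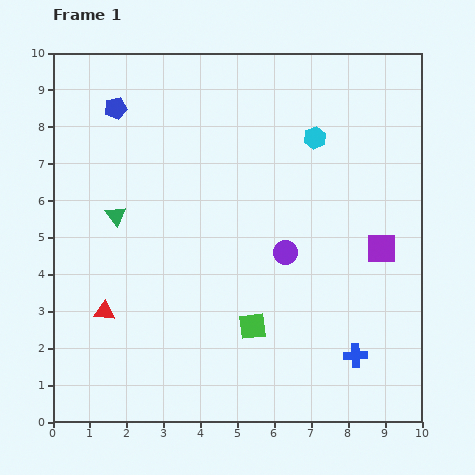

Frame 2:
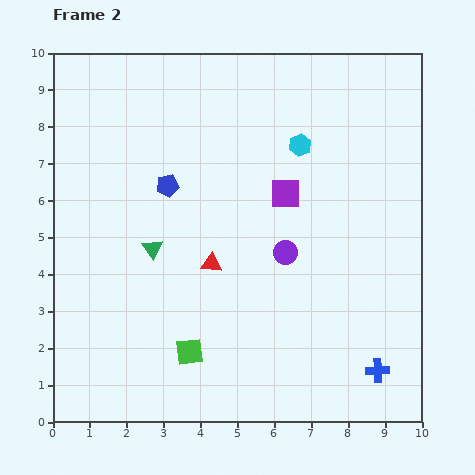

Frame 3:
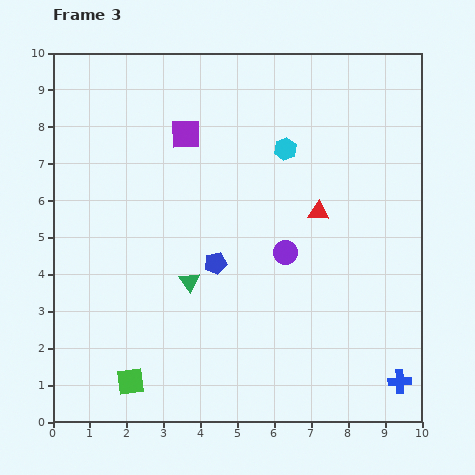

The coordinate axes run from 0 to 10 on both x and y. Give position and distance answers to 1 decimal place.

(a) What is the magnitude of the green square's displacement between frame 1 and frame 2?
1.8

The green square moved from (5.4, 2.6) to (3.7, 1.9), a distance of √(1.7² + 0.7²) ≈ 1.8.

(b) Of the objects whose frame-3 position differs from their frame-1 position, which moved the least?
the cyan hexagon

(moved 0.9)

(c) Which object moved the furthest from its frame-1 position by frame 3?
the red triangle

(moved 6.4; next 6.1)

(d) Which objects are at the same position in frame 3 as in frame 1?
the purple circle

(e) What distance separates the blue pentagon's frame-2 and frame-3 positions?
2.5

The blue pentagon moved from (3.1, 6.4) to (4.4, 4.3), a distance of √(1.3² + 2.1²) ≈ 2.5.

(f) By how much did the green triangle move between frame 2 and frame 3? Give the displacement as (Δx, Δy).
(1.0, -0.9)

The green triangle was at (2.7, 4.7) in frame 2 and (3.7, 3.8) in frame 3.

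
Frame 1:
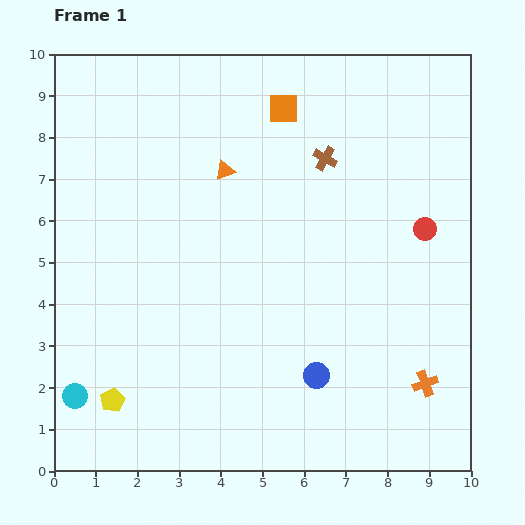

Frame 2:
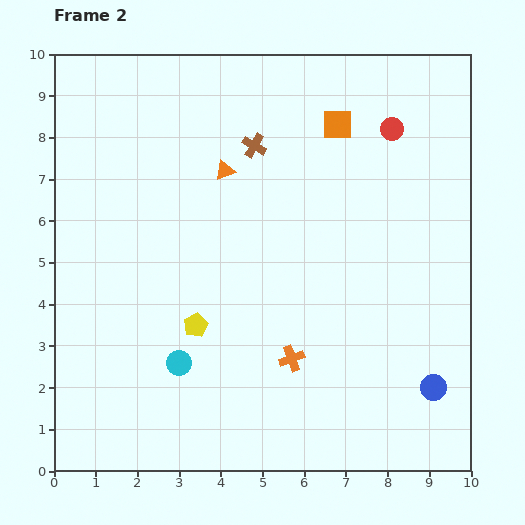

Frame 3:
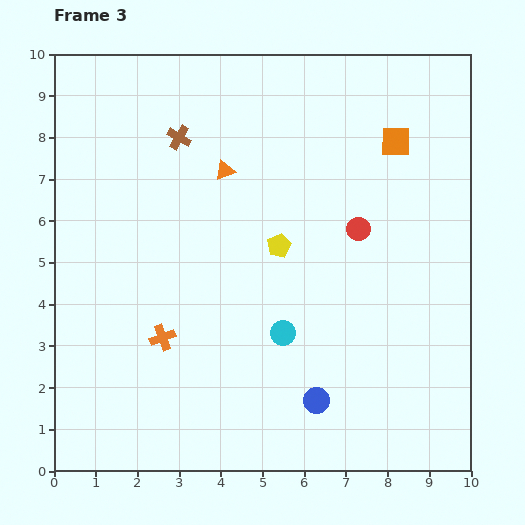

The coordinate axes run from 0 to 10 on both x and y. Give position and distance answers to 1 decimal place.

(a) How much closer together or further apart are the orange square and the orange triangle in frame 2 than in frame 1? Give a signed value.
+0.8

Distance in frame 1: 2.1. Distance in frame 2: 2.9.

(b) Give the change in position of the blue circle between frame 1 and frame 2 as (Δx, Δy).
(2.8, -0.3)

The blue circle was at (6.3, 2.3) in frame 1 and (9.1, 2.0) in frame 2.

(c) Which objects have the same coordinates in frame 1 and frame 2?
the orange triangle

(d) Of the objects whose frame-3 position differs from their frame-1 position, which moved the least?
the blue circle

(moved 0.6)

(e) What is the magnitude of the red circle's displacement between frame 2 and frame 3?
2.5

The red circle moved from (8.1, 8.2) to (7.3, 5.8), a distance of √(0.8² + 2.4²) ≈ 2.5.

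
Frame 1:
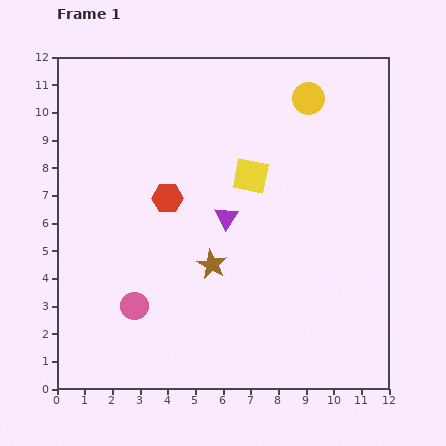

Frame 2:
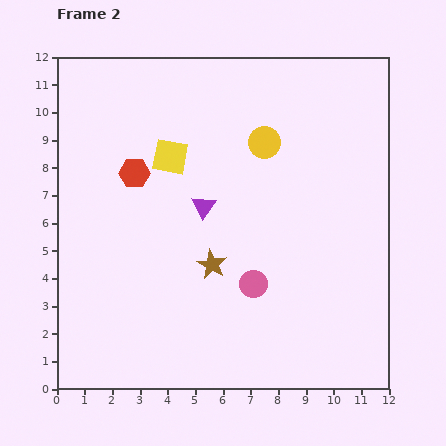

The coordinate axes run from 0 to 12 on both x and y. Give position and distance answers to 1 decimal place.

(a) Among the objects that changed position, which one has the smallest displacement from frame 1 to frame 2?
the purple triangle

(moved 0.9)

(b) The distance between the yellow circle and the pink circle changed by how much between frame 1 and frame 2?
-4.7

Distance in frame 1: 9.8. Distance in frame 2: 5.1.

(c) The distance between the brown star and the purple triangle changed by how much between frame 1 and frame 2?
+0.3

Distance in frame 1: 1.8. Distance in frame 2: 2.1.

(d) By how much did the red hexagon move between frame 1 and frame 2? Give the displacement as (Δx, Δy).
(-1.2, 0.9)

The red hexagon was at (4.0, 6.9) in frame 1 and (2.8, 7.8) in frame 2.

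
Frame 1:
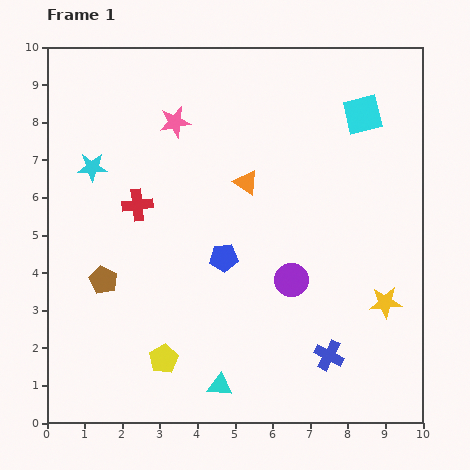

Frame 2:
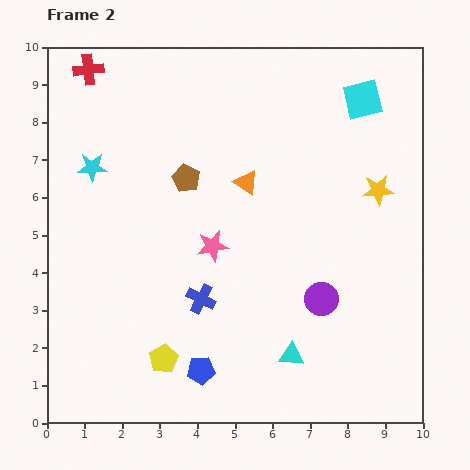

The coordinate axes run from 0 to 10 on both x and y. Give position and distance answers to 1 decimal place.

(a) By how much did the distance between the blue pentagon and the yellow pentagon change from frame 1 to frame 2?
-2.1

Distance in frame 1: 3.1. Distance in frame 2: 1.0.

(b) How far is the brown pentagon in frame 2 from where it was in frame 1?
3.5

The brown pentagon moved from (1.5, 3.8) to (3.7, 6.5), a distance of √(2.2² + 2.7²) ≈ 3.5.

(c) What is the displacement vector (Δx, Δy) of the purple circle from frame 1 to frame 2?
(0.8, -0.5)

The purple circle was at (6.5, 3.8) in frame 1 and (7.3, 3.3) in frame 2.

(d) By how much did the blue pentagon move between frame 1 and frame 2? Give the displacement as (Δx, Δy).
(-0.6, -3.0)

The blue pentagon was at (4.7, 4.4) in frame 1 and (4.1, 1.4) in frame 2.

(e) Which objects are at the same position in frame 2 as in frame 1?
the yellow pentagon, the orange triangle, the cyan star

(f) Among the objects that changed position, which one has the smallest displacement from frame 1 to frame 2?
the cyan square

(moved 0.4)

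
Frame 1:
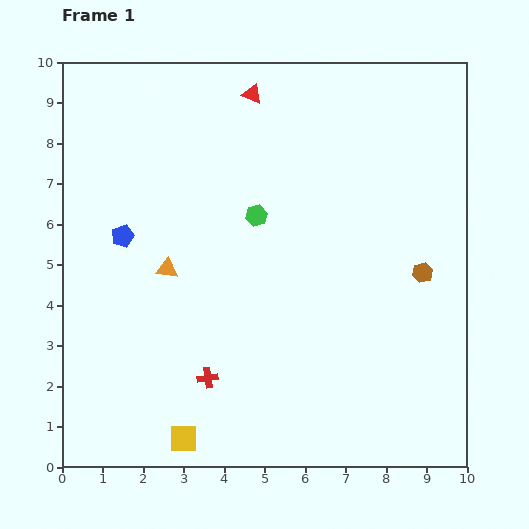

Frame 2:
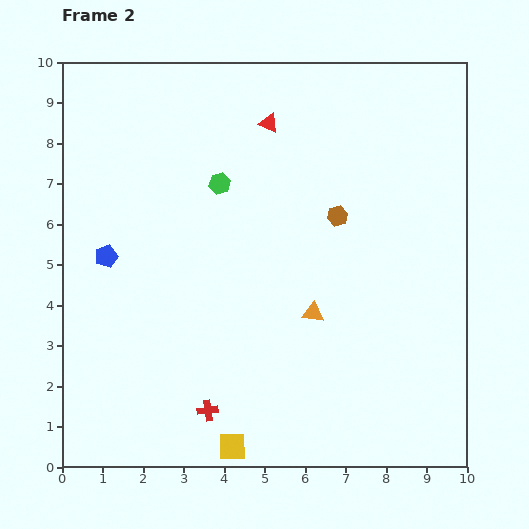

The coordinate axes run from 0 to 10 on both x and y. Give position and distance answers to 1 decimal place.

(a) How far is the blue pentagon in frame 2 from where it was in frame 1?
0.6

The blue pentagon moved from (1.5, 5.7) to (1.1, 5.2), a distance of √(0.4² + 0.5²) ≈ 0.6.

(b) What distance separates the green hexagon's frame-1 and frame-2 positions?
1.2

The green hexagon moved from (4.8, 6.2) to (3.9, 7.0), a distance of √(0.9² + 0.8²) ≈ 1.2.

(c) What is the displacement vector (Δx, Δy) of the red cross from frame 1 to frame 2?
(0.0, -0.8)

The red cross was at (3.6, 2.2) in frame 1 and (3.6, 1.4) in frame 2.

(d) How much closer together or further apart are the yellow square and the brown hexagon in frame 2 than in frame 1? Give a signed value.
-0.9

Distance in frame 1: 7.2. Distance in frame 2: 6.3.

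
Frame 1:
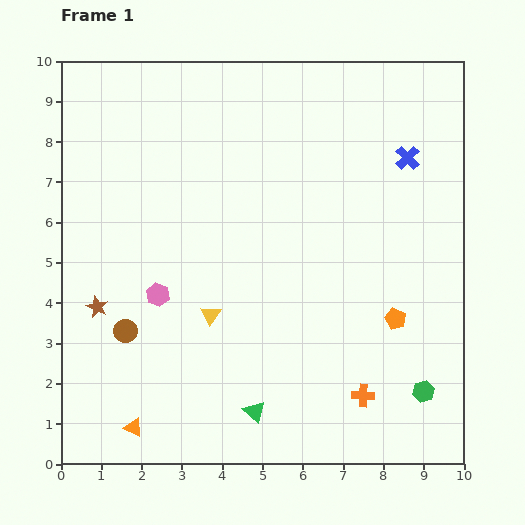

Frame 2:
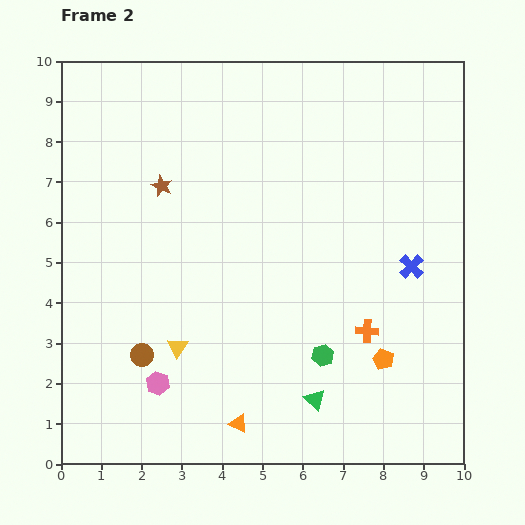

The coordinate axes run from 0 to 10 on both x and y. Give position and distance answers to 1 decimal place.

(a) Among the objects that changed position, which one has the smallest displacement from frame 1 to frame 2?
the brown circle

(moved 0.7)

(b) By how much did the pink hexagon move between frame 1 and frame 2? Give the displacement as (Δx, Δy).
(0.0, -2.2)

The pink hexagon was at (2.4, 4.2) in frame 1 and (2.4, 2.0) in frame 2.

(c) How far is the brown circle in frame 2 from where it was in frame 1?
0.7

The brown circle moved from (1.6, 3.3) to (2.0, 2.7), a distance of √(0.4² + 0.6²) ≈ 0.7.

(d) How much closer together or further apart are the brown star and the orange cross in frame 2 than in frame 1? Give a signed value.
-0.8

Distance in frame 1: 7.0. Distance in frame 2: 6.2.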